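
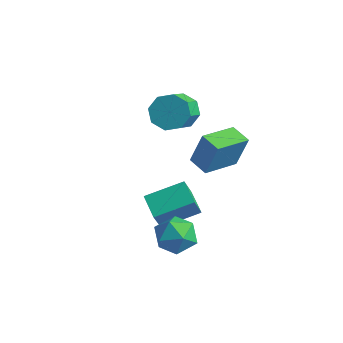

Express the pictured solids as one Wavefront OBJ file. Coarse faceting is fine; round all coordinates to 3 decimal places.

v -2.392 1.268 2.501
v -1.934 1.89 3.019
v -1.31 0.535 4.096
v -1.768 -0.088 3.579
v -2.595 1.773 3.255
v -1.971 0.418 4.332
v -3.137 1.36 3.05
v -2.514 0.005 4.127
v -3.243 0.893 2.523
v -2.619 -0.462 3.601
v -2.85 0.645 1.984
v -2.226 -0.71 3.061
v -2.189 0.762 1.748
v -1.565 -0.593 2.825
v -1.646 1.175 1.953
v -1.023 -0.18 3.03
v -1.541 1.642 2.479
v -0.917 0.287 3.557
v -0.895 -1.627 -2.612
v -0.791 -2.212 -1.455
v -1.965 -1.043 -2.22
v -1.861 -1.629 -1.064
v 0.121 -0.191 -1.976
v 0.225 -0.777 -0.82
v -0.949 0.392 -1.585
v -0.845 -0.193 -0.428
v -0.597 -0.11 1.103
v -0.205 0.209 2.694
v -0.379 1.66 0.694
v 0.013 1.979 2.286
v 0.387 -0.279 0.894
v 0.779 0.04 2.486
v 0.605 1.491 0.486
v 0.997 1.81 2.077
v -0.208 -1.938 -2.258
v 0.614 -1.379 -1.987
v 0.466 -3.281 -1.533
v 1.288 -2.722 -1.262
v 0.375 -2.544 -0.818
v -0.041 -1.715 -1.266
v 1.121 -2.945 -2.254
v 0.705 -2.116 -2.702
v 1.436 -2.002 -1.985
v 0.975 -1.754 -1.097
v 0.105 -2.906 -2.423
v -0.356 -2.658 -1.535
f 2 1 5
f 2 5 3
f 3 5 6
f 3 6 4
f 5 1 7
f 5 7 6
f 6 7 8
f 6 8 4
f 7 1 9
f 7 9 8
f 8 9 10
f 8 10 4
f 9 1 11
f 9 11 10
f 10 11 12
f 10 12 4
f 11 1 13
f 11 13 12
f 12 13 14
f 12 14 4
f 13 1 15
f 13 15 14
f 14 15 16
f 14 16 4
f 15 1 17
f 15 17 16
f 16 17 18
f 16 18 4
f 17 1 2
f 17 2 18
f 18 2 3
f 18 3 4
f 20 22 19
f 23 20 19
f 19 22 21
f 21 23 19
f 20 26 22
f 24 20 23
f 24 26 20
f 22 26 21
f 25 23 21
f 21 26 25
f 25 24 23
f 26 24 25
f 28 30 27
f 31 28 27
f 27 30 29
f 29 31 27
f 28 34 30
f 32 28 31
f 32 34 28
f 30 34 29
f 33 31 29
f 29 34 33
f 33 32 31
f 34 32 33
f 35 46 40
f 35 40 36
f 35 36 42
f 35 42 45
f 35 45 46
f 36 40 44
f 40 46 39
f 46 45 37
f 45 42 41
f 42 36 43
f 38 44 39
f 38 39 37
f 38 37 41
f 38 41 43
f 38 43 44
f 39 44 40
f 37 39 46
f 41 37 45
f 43 41 42
f 44 43 36



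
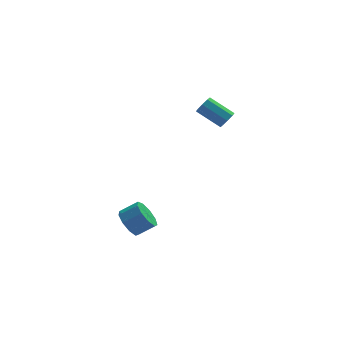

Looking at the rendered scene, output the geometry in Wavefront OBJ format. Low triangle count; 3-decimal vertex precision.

v 2.472 -1.936 3.572
v 2.796 -1.563 3.647
v 1.812 -0.851 4.363
v 1.488 -1.224 4.288
v 2.594 -1.518 3.325
v 1.61 -0.807 4.042
v 2.321 -1.718 3.148
v 1.336 -1.007 3.864
v 2.136 -2.046 3.219
v 1.151 -1.334 3.935
v 2.148 -2.309 3.497
v 1.164 -1.597 4.213
v 2.35 -2.353 3.818
v 1.366 -1.642 4.535
v 2.624 -2.153 3.996
v 1.639 -1.442 4.712
v 2.809 -1.826 3.925
v 1.824 -1.114 4.641
v -2.215 -2.867 -2.209
v -1.793 -3.098 -2.848
v -0.943 -3.145 -2.269
v -1.365 -2.913 -1.631
v -1.79 -2.553 -2.81
v -0.939 -2.599 -2.231
v -1.985 -2.154 -2.49
v -1.135 -2.2 -1.911
v -2.289 -2.089 -2.039
v -1.438 -2.135 -1.46
v -2.558 -2.387 -1.668
v -1.707 -2.434 -1.089
v -2.666 -2.911 -1.55
v -1.816 -2.957 -0.971
v -2.564 -3.413 -1.741
v -1.713 -3.46 -1.162
v -2.299 -3.66 -2.151
v -1.448 -3.707 -1.572
v -1.994 -3.536 -2.588
v -1.144 -3.582 -2.009
f 2 1 5
f 2 5 3
f 3 5 6
f 3 6 4
f 5 1 7
f 5 7 6
f 6 7 8
f 6 8 4
f 7 1 9
f 7 9 8
f 8 9 10
f 8 10 4
f 9 1 11
f 9 11 10
f 10 11 12
f 10 12 4
f 11 1 13
f 11 13 12
f 12 13 14
f 12 14 4
f 13 1 15
f 13 15 14
f 14 15 16
f 14 16 4
f 15 1 17
f 15 17 16
f 16 17 18
f 16 18 4
f 17 1 2
f 17 2 18
f 18 2 3
f 18 3 4
f 20 19 23
f 20 23 21
f 21 23 24
f 21 24 22
f 23 19 25
f 23 25 24
f 24 25 26
f 24 26 22
f 25 19 27
f 25 27 26
f 26 27 28
f 26 28 22
f 27 19 29
f 27 29 28
f 28 29 30
f 28 30 22
f 29 19 31
f 29 31 30
f 30 31 32
f 30 32 22
f 31 19 33
f 31 33 32
f 32 33 34
f 32 34 22
f 33 19 35
f 33 35 34
f 34 35 36
f 34 36 22
f 35 19 37
f 35 37 36
f 36 37 38
f 36 38 22
f 37 19 20
f 37 20 38
f 38 20 21
f 38 21 22



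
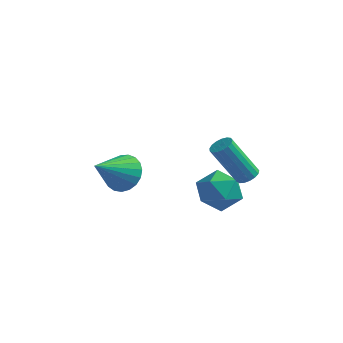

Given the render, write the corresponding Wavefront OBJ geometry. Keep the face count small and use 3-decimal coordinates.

v 3.196 1.666 -2.084
v 3.954 1.193 -1.51
v 2.006 1.087 -0.99
v 2.764 0.614 -0.416
v 2.699 1.673 -0.44
v 3.435 2.032 -1.116
v 2.525 0.248 -1.384
v 3.261 0.607 -2.06
v 3.539 0.317 -1.077
v 3.647 1.198 -0.494
v 2.313 1.082 -2.006
v 2.421 1.963 -1.423
v 3.996 1.602 -0.398
v 4.396 1.306 -0.214
v 3.363 1.002 1.542
v 2.964 1.298 1.358
v 4.455 1.54 -0.139
v 3.422 1.237 1.617
v 4.409 1.789 -0.123
v 3.376 1.486 1.633
v 4.268 1.995 -0.17
v 3.235 1.692 1.586
v 4.066 2.111 -0.27
v 3.033 1.808 1.487
v 3.847 2.11 -0.398
v 2.814 1.807 1.358
v 3.663 1.993 -0.527
v 2.63 1.689 1.229
v 3.555 1.786 -0.626
v 2.522 1.482 1.13
v 3.548 1.536 -0.673
v 2.515 1.233 1.083
v 3.644 1.302 -0.657
v 2.611 0.999 1.099
v 3.821 1.136 -0.582
v 2.788 0.833 1.175
v 4.038 1.077 -0.464
v 3.005 0.774 1.292
v 4.245 1.138 -0.332
v 3.212 0.835 1.425
v -1.346 1.595 -1.617
v -0.804 0.958 -2.068
v -1.994 0.185 -0.403
v -0.56 1.088 -1.786
v -0.452 1.307 -1.475
v -0.499 1.575 -1.189
v -0.692 1.846 -0.976
v -0.998 2.074 -0.875
v -1.364 2.22 -0.902
v -1.728 2.257 -1.053
v -2.025 2.179 -1.301
v -2.205 2.001 -1.604
v -2.237 1.752 -1.909
v -2.114 1.476 -2.164
v -1.859 1.221 -2.324
v -1.515 1.03 -2.362
v -1.142 0.937 -2.272
f 1 12 6
f 1 6 2
f 1 2 8
f 1 8 11
f 1 11 12
f 2 6 10
f 6 12 5
f 12 11 3
f 11 8 7
f 8 2 9
f 4 10 5
f 4 5 3
f 4 3 7
f 4 7 9
f 4 9 10
f 5 10 6
f 3 5 12
f 7 3 11
f 9 7 8
f 10 9 2
f 14 13 17
f 14 17 15
f 15 17 18
f 15 18 16
f 17 13 19
f 17 19 18
f 18 19 20
f 18 20 16
f 19 13 21
f 19 21 20
f 20 21 22
f 20 22 16
f 21 13 23
f 21 23 22
f 22 23 24
f 22 24 16
f 23 13 25
f 23 25 24
f 24 25 26
f 24 26 16
f 25 13 27
f 25 27 26
f 26 27 28
f 26 28 16
f 27 13 29
f 27 29 28
f 28 29 30
f 28 30 16
f 29 13 31
f 29 31 30
f 30 31 32
f 30 32 16
f 31 13 33
f 31 33 32
f 32 33 34
f 32 34 16
f 33 13 35
f 33 35 34
f 34 35 36
f 34 36 16
f 35 13 37
f 35 37 36
f 36 37 38
f 36 38 16
f 37 13 39
f 37 39 38
f 38 39 40
f 38 40 16
f 39 13 14
f 39 14 40
f 40 14 15
f 40 15 16
f 42 41 44
f 42 44 43
f 44 41 45
f 44 45 43
f 45 41 46
f 45 46 43
f 46 41 47
f 46 47 43
f 47 41 48
f 47 48 43
f 48 41 49
f 48 49 43
f 49 41 50
f 49 50 43
f 50 41 51
f 50 51 43
f 51 41 52
f 51 52 43
f 52 41 53
f 52 53 43
f 53 41 54
f 53 54 43
f 54 41 55
f 54 55 43
f 55 41 56
f 55 56 43
f 56 41 57
f 56 57 43
f 57 41 42
f 57 42 43



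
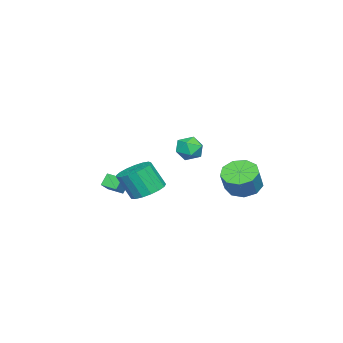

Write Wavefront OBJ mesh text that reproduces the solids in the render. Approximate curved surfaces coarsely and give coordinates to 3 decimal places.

v -4.178 -4.338 -2.896
v -3.09 -4.234 -2.156
v -4.147 -3.396 -3.074
v -3.059 -3.291 -2.334
v -3.681 -4.489 -3.606
v -2.593 -4.384 -2.866
v -3.65 -3.546 -3.784
v -2.562 -3.442 -3.044
v -2.062 -1.261 -2.639
v -1.36 -1.944 -3.071
v -1.177 -2.742 -1.513
v -1.878 -2.059 -1.081
v -1.069 -1.556 -2.907
v -0.885 -2.354 -1.349
v -1.005 -1.101 -2.681
v -0.821 -1.899 -1.124
v -1.183 -0.682 -2.446
v -0.999 -1.48 -0.888
v -1.562 -0.396 -2.255
v -1.379 -1.194 -0.697
v -2.056 -0.308 -2.152
v -1.872 -1.107 -0.594
v -2.551 -0.439 -2.16
v -2.368 -1.237 -0.602
v -2.934 -0.757 -2.278
v -2.751 -1.556 -0.72
v -3.117 -1.191 -2.479
v -2.934 -1.99 -0.921
v -3.059 -1.641 -2.716
v -2.875 -2.44 -1.159
v -2.772 -2.004 -2.936
v -2.588 -2.802 -1.378
v -2.322 -2.197 -3.088
v -2.139 -2.995 -1.53
v -1.813 -2.175 -3.137
v -1.629 -2.973 -1.579
v -4.194 3.44 -2.185
v -3.352 3.787 -2.746
v -2.544 3.847 -1.496
v -3.386 3.5 -0.935
v -3.751 4.356 -2.516
v -2.943 4.416 -1.266
v -4.357 4.496 -2.131
v -3.549 4.556 -0.88
v -4.887 4.142 -1.771
v -4.079 4.202 -0.521
v -5.093 3.459 -1.605
v -4.285 3.52 -0.355
v -4.878 2.768 -1.711
v -4.07 2.828 -0.46
v -4.343 2.39 -2.038
v -3.535 2.451 -0.788
v -3.738 2.504 -2.434
v -2.93 2.565 -1.184
v -3.347 3.056 -2.714
v -2.539 3.116 -1.464
v -1.965 1.954 1.289
v -1.183 2.249 1.542
v -1.377 0.731 0.898
v -0.595 1.026 1.151
v -1.21 0.852 1.746
v -1.573 1.608 1.988
v -0.987 1.372 0.452
v -1.35 2.128 0.694
v -0.579 1.889 1.025
v -0.717 1.568 1.824
v -1.843 1.412 0.616
v -1.981 1.091 1.415
f 2 4 1
f 5 2 1
f 1 4 3
f 3 5 1
f 2 8 4
f 6 2 5
f 6 8 2
f 4 8 3
f 7 5 3
f 3 8 7
f 7 6 5
f 8 6 7
f 10 9 13
f 10 13 11
f 11 13 14
f 11 14 12
f 13 9 15
f 13 15 14
f 14 15 16
f 14 16 12
f 15 9 17
f 15 17 16
f 16 17 18
f 16 18 12
f 17 9 19
f 17 19 18
f 18 19 20
f 18 20 12
f 19 9 21
f 19 21 20
f 20 21 22
f 20 22 12
f 21 9 23
f 21 23 22
f 22 23 24
f 22 24 12
f 23 9 25
f 23 25 24
f 24 25 26
f 24 26 12
f 25 9 27
f 25 27 26
f 26 27 28
f 26 28 12
f 27 9 29
f 27 29 28
f 28 29 30
f 28 30 12
f 29 9 31
f 29 31 30
f 30 31 32
f 30 32 12
f 31 9 33
f 31 33 32
f 32 33 34
f 32 34 12
f 33 9 35
f 33 35 34
f 34 35 36
f 34 36 12
f 35 9 10
f 35 10 36
f 36 10 11
f 36 11 12
f 38 37 41
f 38 41 39
f 39 41 42
f 39 42 40
f 41 37 43
f 41 43 42
f 42 43 44
f 42 44 40
f 43 37 45
f 43 45 44
f 44 45 46
f 44 46 40
f 45 37 47
f 45 47 46
f 46 47 48
f 46 48 40
f 47 37 49
f 47 49 48
f 48 49 50
f 48 50 40
f 49 37 51
f 49 51 50
f 50 51 52
f 50 52 40
f 51 37 53
f 51 53 52
f 52 53 54
f 52 54 40
f 53 37 55
f 53 55 54
f 54 55 56
f 54 56 40
f 55 37 38
f 55 38 56
f 56 38 39
f 56 39 40
f 57 68 62
f 57 62 58
f 57 58 64
f 57 64 67
f 57 67 68
f 58 62 66
f 62 68 61
f 68 67 59
f 67 64 63
f 64 58 65
f 60 66 61
f 60 61 59
f 60 59 63
f 60 63 65
f 60 65 66
f 61 66 62
f 59 61 68
f 63 59 67
f 65 63 64
f 66 65 58



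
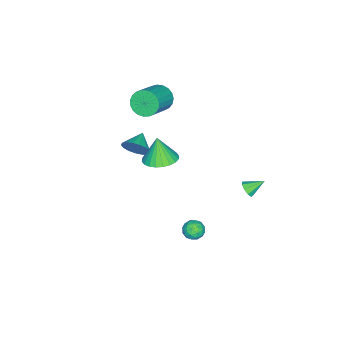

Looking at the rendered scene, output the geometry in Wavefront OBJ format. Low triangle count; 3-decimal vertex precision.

v -0.416 -0.731 0.598
v 0.102 0.128 0.873
v -0.664 -1.069 2.122
v -0.277 0.27 0.843
v -0.677 0.26 0.775
v -1.037 0.099 0.681
v -1.303 -0.189 0.574
v -1.434 -0.559 0.471
v -1.41 -0.955 0.387
v -1.234 -1.317 0.335
v -0.934 -1.59 0.324
v -0.555 -1.733 0.354
v -0.155 -1.722 0.421
v 0.205 -1.561 0.515
v 0.471 -1.274 0.622
v 0.602 -0.904 0.725
v 0.577 -0.508 0.809
v 0.402 -0.145 0.861
v -1.793 -3.014 -0.783
v -1.452 -3.429 -0.074
v -2.887 -3.146 -0.337
v -1.456 -3.019 0.04
v -1.536 -2.607 -0.034
v -1.675 -2.289 -0.281
v -1.841 -2.136 -0.642
v -1.996 -2.185 -1.036
v -2.104 -2.423 -1.372
v -2.141 -2.797 -1.573
v -2.098 -3.22 -1.593
v -1.985 -3.596 -1.428
v -1.828 -3.839 -1.115
v -1.663 -3.892 -0.726
v -1.527 -3.744 -0.35
v 3.67 3.613 0.293
v 4.028 3.672 -0.249
v 3.052 2.908 -0.191
v 3.41 2.967 -0.733
v 3.664 2.683 -0.204
v 4.046 3.118 0.095
v 3.034 3.462 -0.535
v 3.416 3.897 -0.236
v 3.635 3.579 -0.76
v 4.024 3.097 -0.556
v 3.056 3.483 0.116
v 3.445 3.001 0.32
v 3.903 3.704 0.065
v 3.177 2.876 -0.505
v 3.326 2.709 -0.194
v 3.537 2.743 -0.512
v 3.913 3.379 0.267
v 4.124 3.414 -0.052
v 3.91 2.832 -0.026
v 2.956 3.166 -0.388
v 3.167 3.201 -0.707
v 3.543 3.837 0.072
v 3.754 3.871 -0.246
v 3.17 3.748 -0.414
v 3.882 3.684 -0.554
v 3.519 3.27 -0.839
v 3.299 3.561 -0.723
v 3.523 3.817 -0.547
v 4.111 3.401 -0.434
v 3.748 2.987 -0.719
v 3.897 2.82 -0.408
v 4.122 3.076 -0.232
v 3.88 3.346 -0.735
v 3.332 3.593 0.279
v 2.969 3.179 -0.006
v 2.958 3.504 -0.208
v 3.183 3.76 -0.032
v 3.561 3.31 0.399
v 3.198 2.896 0.114
v 3.557 2.763 0.107
v 3.781 3.019 0.283
v 3.2 3.234 0.295
v -4.661 -3.01 1.469
v -4.24 -3.225 0.703
v -2.498 -3.244 1.665
v -2.919 -3.03 2.431
v -4.231 -2.851 0.694
v -2.489 -2.87 1.657
v -4.297 -2.505 0.82
v -2.555 -2.524 1.782
v -4.425 -2.246 1.057
v -2.683 -2.265 2.019
v -4.594 -2.119 1.366
v -2.853 -2.138 2.328
v -4.775 -2.146 1.692
v -3.033 -2.165 2.655
v -4.936 -2.323 1.98
v -3.194 -2.342 2.943
v -5.049 -2.619 2.18
v -3.308 -2.638 3.142
v -5.096 -2.982 2.256
v -3.354 -3.001 3.219
v -5.067 -3.35 2.197
v -3.325 -3.369 3.159
v -4.968 -3.66 2.011
v -3.226 -3.679 2.974
v -4.815 -3.857 1.732
v -3.074 -3.876 2.694
v -4.637 -3.908 1.407
v -2.895 -3.927 2.37
v -4.462 -3.804 1.093
v -2.72 -3.823 2.055
v -4.322 -3.562 0.844
v -2.58 -3.581 1.806
v -2.688 3.537 -2.37
v -2.536 3.274 -1.899
v -3.252 4.323 -1.75
v -2.273 3.537 -1.994
v -2.205 3.799 -2.264
v -2.362 3.939 -2.584
v -2.672 3.89 -2.804
v -2.989 3.676 -2.821
v -3.165 3.396 -2.627
v -3.118 3.183 -2.313
v -2.869 3.134 -2.025
f 2 1 4
f 2 4 3
f 4 1 5
f 4 5 3
f 5 1 6
f 5 6 3
f 6 1 7
f 6 7 3
f 7 1 8
f 7 8 3
f 8 1 9
f 8 9 3
f 9 1 10
f 9 10 3
f 10 1 11
f 10 11 3
f 11 1 12
f 11 12 3
f 12 1 13
f 12 13 3
f 13 1 14
f 13 14 3
f 14 1 15
f 14 15 3
f 15 1 16
f 15 16 3
f 16 1 17
f 16 17 3
f 17 1 18
f 17 18 3
f 18 1 2
f 18 2 3
f 20 19 22
f 20 22 21
f 22 19 23
f 22 23 21
f 23 19 24
f 23 24 21
f 24 19 25
f 24 25 21
f 25 19 26
f 25 26 21
f 26 19 27
f 26 27 21
f 27 19 28
f 27 28 21
f 28 19 29
f 28 29 21
f 29 19 30
f 29 30 21
f 30 19 31
f 30 31 21
f 31 19 32
f 31 32 21
f 32 19 33
f 32 33 21
f 33 19 20
f 33 20 21
f 34 71 50
f 71 45 74
f 50 74 39
f 71 74 50
f 34 50 46
f 50 39 51
f 46 51 35
f 50 51 46
f 34 46 55
f 46 35 56
f 55 56 41
f 46 56 55
f 34 55 67
f 55 41 70
f 67 70 44
f 55 70 67
f 34 67 71
f 67 44 75
f 71 75 45
f 67 75 71
f 35 51 62
f 51 39 65
f 62 65 43
f 51 65 62
f 39 74 52
f 74 45 73
f 52 73 38
f 74 73 52
f 45 75 72
f 75 44 68
f 72 68 36
f 75 68 72
f 44 70 69
f 70 41 57
f 69 57 40
f 70 57 69
f 41 56 61
f 56 35 58
f 61 58 42
f 56 58 61
f 37 63 49
f 63 43 64
f 49 64 38
f 63 64 49
f 37 49 47
f 49 38 48
f 47 48 36
f 49 48 47
f 37 47 54
f 47 36 53
f 54 53 40
f 47 53 54
f 37 54 59
f 54 40 60
f 59 60 42
f 54 60 59
f 37 59 63
f 59 42 66
f 63 66 43
f 59 66 63
f 38 64 52
f 64 43 65
f 52 65 39
f 64 65 52
f 36 48 72
f 48 38 73
f 72 73 45
f 48 73 72
f 40 53 69
f 53 36 68
f 69 68 44
f 53 68 69
f 42 60 61
f 60 40 57
f 61 57 41
f 60 57 61
f 43 66 62
f 66 42 58
f 62 58 35
f 66 58 62
f 77 76 80
f 77 80 78
f 78 80 81
f 78 81 79
f 80 76 82
f 80 82 81
f 81 82 83
f 81 83 79
f 82 76 84
f 82 84 83
f 83 84 85
f 83 85 79
f 84 76 86
f 84 86 85
f 85 86 87
f 85 87 79
f 86 76 88
f 86 88 87
f 87 88 89
f 87 89 79
f 88 76 90
f 88 90 89
f 89 90 91
f 89 91 79
f 90 76 92
f 90 92 91
f 91 92 93
f 91 93 79
f 92 76 94
f 92 94 93
f 93 94 95
f 93 95 79
f 94 76 96
f 94 96 95
f 95 96 97
f 95 97 79
f 96 76 98
f 96 98 97
f 97 98 99
f 97 99 79
f 98 76 100
f 98 100 99
f 99 100 101
f 99 101 79
f 100 76 102
f 100 102 101
f 101 102 103
f 101 103 79
f 102 76 104
f 102 104 103
f 103 104 105
f 103 105 79
f 104 76 106
f 104 106 105
f 105 106 107
f 105 107 79
f 106 76 77
f 106 77 107
f 107 77 78
f 107 78 79
f 109 108 111
f 109 111 110
f 111 108 112
f 111 112 110
f 112 108 113
f 112 113 110
f 113 108 114
f 113 114 110
f 114 108 115
f 114 115 110
f 115 108 116
f 115 116 110
f 116 108 117
f 116 117 110
f 117 108 118
f 117 118 110
f 118 108 109
f 118 109 110



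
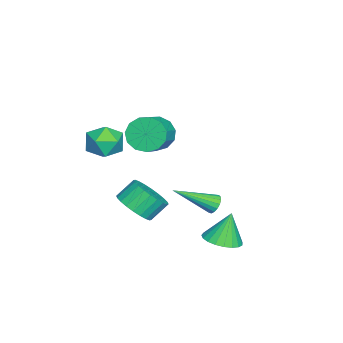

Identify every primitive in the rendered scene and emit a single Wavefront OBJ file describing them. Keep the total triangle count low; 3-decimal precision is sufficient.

v 1.743 3.434 -2.386
v 2.216 2.683 -2.106
v 1.377 3.766 -0.874
v 2.489 2.957 -2.1
v 2.633 3.313 -2.143
v 2.623 3.691 -2.229
v 2.461 4.023 -2.341
v 2.175 4.254 -2.461
v 1.815 4.343 -2.568
v 1.441 4.275 -2.643
v 1.12 4.062 -2.674
v 0.907 3.74 -2.655
v 0.838 3.365 -2.59
v 0.926 3.002 -2.489
v 1.155 2.714 -2.37
v 1.486 2.55 -2.254
v 1.861 2.54 -2.161
v -2.661 -0.617 1.255
v -2.275 0.041 0.623
v -0.994 -0.066 1.293
v -1.379 -0.723 1.925
v -2.476 0.335 1.053
v -1.194 0.228 1.723
v -2.735 0.326 1.547
v -1.453 0.22 2.217
v -2.97 0.019 1.948
v -1.689 -0.088 2.618
v -3.108 -0.491 2.129
v -1.826 -0.598 2.8
v -3.103 -1.04 2.033
v -1.821 -1.147 2.703
v -2.958 -1.455 1.689
v -1.676 -1.562 2.359
v -2.718 -1.604 1.208
v -1.437 -1.711 1.878
v -2.461 -1.439 0.741
v -1.179 -1.546 1.411
v -2.266 -1.013 0.438
v -0.985 -1.12 1.108
v -2.197 -0.461 0.394
v -0.916 -0.568 1.064
v 0.345 -0.878 -1.881
v 1.165 -1.002 -1.271
v 0.656 -0.326 -0.449
v -0.165 -0.202 -1.059
v 1.27 -0.672 -1.477
v 0.76 0.003 -0.654
v 1.233 -0.374 -1.744
v 0.723 0.301 -0.921
v 1.061 -0.153 -2.032
v 0.552 0.522 -1.209
v 0.78 -0.042 -2.297
v 0.271 0.633 -1.475
v 0.433 -0.058 -2.499
v -0.076 0.617 -1.676
v 0.073 -0.199 -2.607
v -0.437 0.476 -1.784
v -0.247 -0.443 -2.604
v -0.756 0.232 -1.782
v -0.476 -0.754 -2.491
v -0.985 -0.078 -1.669
v -0.58 -1.083 -2.286
v -1.09 -0.408 -1.463
v -0.543 -1.381 -2.019
v -1.053 -0.706 -1.196
v -0.372 -1.602 -1.731
v -0.881 -0.927 -0.908
v -0.091 -1.713 -1.465
v -0.6 -1.038 -0.643
v 0.256 -1.697 -1.264
v -0.253 -1.022 -0.441
v 0.617 -1.556 -1.156
v 0.107 -0.881 -0.333
v 0.936 -1.312 -1.158
v 0.427 -0.637 -0.336
v 2.28 -0.814 4.114
v 2.774 -0.705 3.29
v 2.826 -2.275 4.25
v 3.32 -2.166 3.426
v 3.583 -1.674 4.216
v 3.246 -0.771 4.132
v 2.354 -2.209 3.408
v 2.017 -1.306 3.324
v 2.82 -1.567 2.853
v 3.58 -1.237 3.353
v 2.02 -1.743 4.187
v 2.78 -1.413 4.687
v 1.079 2.944 -0.601
v 1.421 3.252 -0.337
v 1.781 1.236 0.481
v 1.212 3.256 -0.193
v 0.973 3.19 -0.143
v 0.758 3.067 -0.198
v 0.616 2.916 -0.345
v 0.581 2.772 -0.55
v 0.66 2.667 -0.767
v 0.835 2.625 -0.946
v 1.066 2.657 -1.046
v 1.3 2.755 -1.043
v 1.484 2.896 -0.94
v 1.575 3.048 -0.758
v 1.552 3.176 -0.541
f 2 1 4
f 2 4 3
f 4 1 5
f 4 5 3
f 5 1 6
f 5 6 3
f 6 1 7
f 6 7 3
f 7 1 8
f 7 8 3
f 8 1 9
f 8 9 3
f 9 1 10
f 9 10 3
f 10 1 11
f 10 11 3
f 11 1 12
f 11 12 3
f 12 1 13
f 12 13 3
f 13 1 14
f 13 14 3
f 14 1 15
f 14 15 3
f 15 1 16
f 15 16 3
f 16 1 17
f 16 17 3
f 17 1 2
f 17 2 3
f 19 18 22
f 19 22 20
f 20 22 23
f 20 23 21
f 22 18 24
f 22 24 23
f 23 24 25
f 23 25 21
f 24 18 26
f 24 26 25
f 25 26 27
f 25 27 21
f 26 18 28
f 26 28 27
f 27 28 29
f 27 29 21
f 28 18 30
f 28 30 29
f 29 30 31
f 29 31 21
f 30 18 32
f 30 32 31
f 31 32 33
f 31 33 21
f 32 18 34
f 32 34 33
f 33 34 35
f 33 35 21
f 34 18 36
f 34 36 35
f 35 36 37
f 35 37 21
f 36 18 38
f 36 38 37
f 37 38 39
f 37 39 21
f 38 18 40
f 38 40 39
f 39 40 41
f 39 41 21
f 40 18 19
f 40 19 41
f 41 19 20
f 41 20 21
f 43 42 46
f 43 46 44
f 44 46 47
f 44 47 45
f 46 42 48
f 46 48 47
f 47 48 49
f 47 49 45
f 48 42 50
f 48 50 49
f 49 50 51
f 49 51 45
f 50 42 52
f 50 52 51
f 51 52 53
f 51 53 45
f 52 42 54
f 52 54 53
f 53 54 55
f 53 55 45
f 54 42 56
f 54 56 55
f 55 56 57
f 55 57 45
f 56 42 58
f 56 58 57
f 57 58 59
f 57 59 45
f 58 42 60
f 58 60 59
f 59 60 61
f 59 61 45
f 60 42 62
f 60 62 61
f 61 62 63
f 61 63 45
f 62 42 64
f 62 64 63
f 63 64 65
f 63 65 45
f 64 42 66
f 64 66 65
f 65 66 67
f 65 67 45
f 66 42 68
f 66 68 67
f 67 68 69
f 67 69 45
f 68 42 70
f 68 70 69
f 69 70 71
f 69 71 45
f 70 42 72
f 70 72 71
f 71 72 73
f 71 73 45
f 72 42 74
f 72 74 73
f 73 74 75
f 73 75 45
f 74 42 43
f 74 43 75
f 75 43 44
f 75 44 45
f 76 87 81
f 76 81 77
f 76 77 83
f 76 83 86
f 76 86 87
f 77 81 85
f 81 87 80
f 87 86 78
f 86 83 82
f 83 77 84
f 79 85 80
f 79 80 78
f 79 78 82
f 79 82 84
f 79 84 85
f 80 85 81
f 78 80 87
f 82 78 86
f 84 82 83
f 85 84 77
f 89 88 91
f 89 91 90
f 91 88 92
f 91 92 90
f 92 88 93
f 92 93 90
f 93 88 94
f 93 94 90
f 94 88 95
f 94 95 90
f 95 88 96
f 95 96 90
f 96 88 97
f 96 97 90
f 97 88 98
f 97 98 90
f 98 88 99
f 98 99 90
f 99 88 100
f 99 100 90
f 100 88 101
f 100 101 90
f 101 88 102
f 101 102 90
f 102 88 89
f 102 89 90



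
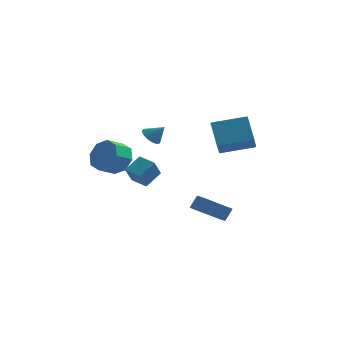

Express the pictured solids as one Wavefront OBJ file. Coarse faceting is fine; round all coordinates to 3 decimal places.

v 0.686 -3.324 -1.761
v 0.979 -2.907 -1.007
v 0.196 -2.642 -1.948
v 0.489 -2.225 -1.194
v 2.131 -2.555 -2.746
v 2.424 -2.138 -1.992
v 1.641 -1.873 -2.933
v 1.934 -1.456 -2.179
v 0.628 1.383 1.342
v -0.017 2.385 2.705
v 0.441 2.645 0.327
v -0.204 3.646 1.69
v 2.584 2.034 1.79
v 1.939 3.035 3.153
v 2.397 3.295 0.775
v 1.752 4.297 2.138
v -3.552 -3.311 1.517
v -2.855 -3.316 2.328
v -3.45 -4.174 2.835
v -4.148 -4.169 2.023
v -3.482 -2.805 2.457
v -4.077 -3.662 2.963
v -4.15 -2.591 2.035
v -4.745 -3.448 2.541
v -4.468 -2.798 1.309
v -5.063 -3.656 1.815
v -4.25 -3.306 0.705
v -4.845 -4.164 1.212
v -3.623 -3.818 0.577
v -4.218 -4.675 1.083
v -2.955 -4.032 0.999
v -3.55 -4.889 1.505
v -2.637 -3.824 1.725
v -3.232 -4.682 2.231
v -3.145 1.323 1.714
v -2.658 1.264 1.229
v -2.375 1.337 2.486
v -2.686 1.549 1.252
v -2.793 1.794 1.354
v -2.961 1.958 1.519
v -3.161 2.013 1.717
v -3.358 1.947 1.915
v -3.518 1.774 2.079
v -3.614 1.523 2.179
v -3.629 1.237 2.199
v -3.56 0.966 2.135
v -3.419 0.757 1.999
v -3.231 0.645 1.813
v -3.028 0.651 1.61
v -2.845 0.773 1.425
v -2.714 0.989 1.291
v -2.978 -0.2 -1.575
v -3.102 -1.027 -0.515
v -3.958 0.244 -1.342
v -4.081 -0.584 -0.283
v -2.399 0.684 -0.817
v -2.522 -0.144 0.242
v -3.378 1.127 -0.585
v -3.502 0.3 0.475
f 2 4 1
f 5 2 1
f 1 4 3
f 3 5 1
f 2 8 4
f 6 2 5
f 6 8 2
f 4 8 3
f 7 5 3
f 3 8 7
f 7 6 5
f 8 6 7
f 10 12 9
f 13 10 9
f 9 12 11
f 11 13 9
f 10 16 12
f 14 10 13
f 14 16 10
f 12 16 11
f 15 13 11
f 11 16 15
f 15 14 13
f 16 14 15
f 18 17 21
f 18 21 19
f 19 21 22
f 19 22 20
f 21 17 23
f 21 23 22
f 22 23 24
f 22 24 20
f 23 17 25
f 23 25 24
f 24 25 26
f 24 26 20
f 25 17 27
f 25 27 26
f 26 27 28
f 26 28 20
f 27 17 29
f 27 29 28
f 28 29 30
f 28 30 20
f 29 17 31
f 29 31 30
f 30 31 32
f 30 32 20
f 31 17 33
f 31 33 32
f 32 33 34
f 32 34 20
f 33 17 18
f 33 18 34
f 34 18 19
f 34 19 20
f 36 35 38
f 36 38 37
f 38 35 39
f 38 39 37
f 39 35 40
f 39 40 37
f 40 35 41
f 40 41 37
f 41 35 42
f 41 42 37
f 42 35 43
f 42 43 37
f 43 35 44
f 43 44 37
f 44 35 45
f 44 45 37
f 45 35 46
f 45 46 37
f 46 35 47
f 46 47 37
f 47 35 48
f 47 48 37
f 48 35 49
f 48 49 37
f 49 35 50
f 49 50 37
f 50 35 51
f 50 51 37
f 51 35 36
f 51 36 37
f 53 55 52
f 56 53 52
f 52 55 54
f 54 56 52
f 53 59 55
f 57 53 56
f 57 59 53
f 55 59 54
f 58 56 54
f 54 59 58
f 58 57 56
f 59 57 58



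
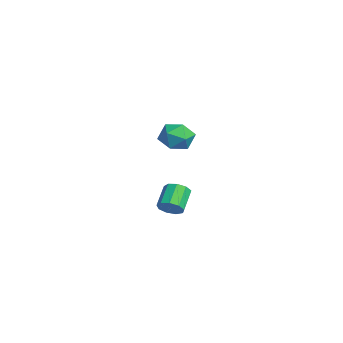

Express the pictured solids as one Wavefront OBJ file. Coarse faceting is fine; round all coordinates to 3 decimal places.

v 4.293 -0.868 0.204
v 4.782 -0.572 0.553
v 3.876 -0.036 1.366
v 3.387 -0.332 1.016
v 4.642 -0.296 0.215
v 3.736 0.24 1.028
v 4.339 -0.288 -0.128
v 3.433 0.248 0.685
v 4.014 -0.551 -0.317
v 3.108 -0.015 0.496
v 3.82 -0.963 -0.261
v 2.914 -0.426 0.552
v 3.847 -1.33 0.011
v 2.941 -0.793 0.824
v 4.083 -1.481 0.374
v 3.177 -0.945 1.187
v 4.417 -1.346 0.657
v 3.511 -0.809 1.47
v 4.693 -0.987 0.728
v 3.787 -0.45 1.541
v -1.966 1.318 1.451
v -1.468 1.109 2.316
v -3.312 0.571 2.044
v -2.814 0.362 2.909
v -3.062 1.325 2.684
v -2.23 1.787 2.317
v -2.55 -0.107 2.043
v -1.718 0.355 1.676
v -1.829 0.228 2.682
v -2.146 1.113 3.078
v -2.634 0.567 1.282
v -2.951 1.452 1.678
f 2 1 5
f 2 5 3
f 3 5 6
f 3 6 4
f 5 1 7
f 5 7 6
f 6 7 8
f 6 8 4
f 7 1 9
f 7 9 8
f 8 9 10
f 8 10 4
f 9 1 11
f 9 11 10
f 10 11 12
f 10 12 4
f 11 1 13
f 11 13 12
f 12 13 14
f 12 14 4
f 13 1 15
f 13 15 14
f 14 15 16
f 14 16 4
f 15 1 17
f 15 17 16
f 16 17 18
f 16 18 4
f 17 1 19
f 17 19 18
f 18 19 20
f 18 20 4
f 19 1 2
f 19 2 20
f 20 2 3
f 20 3 4
f 21 32 26
f 21 26 22
f 21 22 28
f 21 28 31
f 21 31 32
f 22 26 30
f 26 32 25
f 32 31 23
f 31 28 27
f 28 22 29
f 24 30 25
f 24 25 23
f 24 23 27
f 24 27 29
f 24 29 30
f 25 30 26
f 23 25 32
f 27 23 31
f 29 27 28
f 30 29 22



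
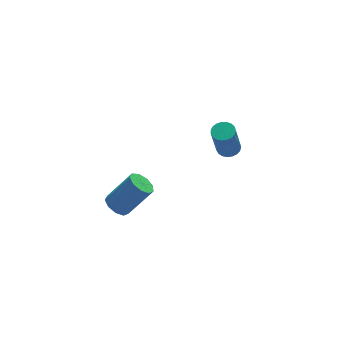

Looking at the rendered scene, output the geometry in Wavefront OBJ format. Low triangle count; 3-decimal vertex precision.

v 2.474 -0.2 0.182
v 2.882 0.208 0.347
v 2.435 -0.053 2.102
v 2.026 -0.46 1.938
v 2.679 0.348 0.316
v 2.231 0.088 2.071
v 2.439 0.394 0.262
v 1.992 0.133 2.017
v 2.206 0.337 0.194
v 1.759 0.077 1.949
v 2.019 0.187 0.124
v 1.572 -0.073 1.879
v 1.911 -0.029 0.064
v 1.463 -0.29 1.819
v 1.9 -0.275 0.025
v 1.452 -0.536 1.78
v 1.988 -0.508 0.013
v 1.54 -0.769 1.768
v 2.16 -0.688 0.03
v 1.713 -0.949 1.785
v 2.387 -0.783 0.074
v 1.939 -1.044 1.829
v 2.628 -0.778 0.136
v 2.181 -1.038 1.891
v 2.843 -0.672 0.206
v 2.395 -0.933 1.962
v 2.994 -0.485 0.273
v 2.546 -0.745 2.028
v 3.055 -0.248 0.323
v 2.607 -0.509 2.079
v 3.016 -0.003 0.35
v 2.568 -0.264 2.105
v -4.227 -2.21 0.494
v -3.774 -1.775 0.207
v -2.621 -2.015 1.659
v -3.073 -2.45 1.946
v -4.074 -1.537 0.484
v -2.921 -1.777 1.936
v -4.444 -1.614 0.765
v -3.291 -1.854 2.218
v -4.713 -1.97 0.92
v -3.56 -2.21 2.372
v -4.754 -2.438 0.875
v -3.601 -2.678 2.328
v -4.549 -2.799 0.652
v -3.395 -3.04 2.104
v -4.192 -2.885 0.355
v -3.039 -3.125 1.807
v -3.852 -2.654 0.123
v -2.699 -2.895 1.575
v -3.687 -2.216 0.064
v -2.534 -2.456 1.517
f 2 1 5
f 2 5 3
f 3 5 6
f 3 6 4
f 5 1 7
f 5 7 6
f 6 7 8
f 6 8 4
f 7 1 9
f 7 9 8
f 8 9 10
f 8 10 4
f 9 1 11
f 9 11 10
f 10 11 12
f 10 12 4
f 11 1 13
f 11 13 12
f 12 13 14
f 12 14 4
f 13 1 15
f 13 15 14
f 14 15 16
f 14 16 4
f 15 1 17
f 15 17 16
f 16 17 18
f 16 18 4
f 17 1 19
f 17 19 18
f 18 19 20
f 18 20 4
f 19 1 21
f 19 21 20
f 20 21 22
f 20 22 4
f 21 1 23
f 21 23 22
f 22 23 24
f 22 24 4
f 23 1 25
f 23 25 24
f 24 25 26
f 24 26 4
f 25 1 27
f 25 27 26
f 26 27 28
f 26 28 4
f 27 1 29
f 27 29 28
f 28 29 30
f 28 30 4
f 29 1 31
f 29 31 30
f 30 31 32
f 30 32 4
f 31 1 2
f 31 2 32
f 32 2 3
f 32 3 4
f 34 33 37
f 34 37 35
f 35 37 38
f 35 38 36
f 37 33 39
f 37 39 38
f 38 39 40
f 38 40 36
f 39 33 41
f 39 41 40
f 40 41 42
f 40 42 36
f 41 33 43
f 41 43 42
f 42 43 44
f 42 44 36
f 43 33 45
f 43 45 44
f 44 45 46
f 44 46 36
f 45 33 47
f 45 47 46
f 46 47 48
f 46 48 36
f 47 33 49
f 47 49 48
f 48 49 50
f 48 50 36
f 49 33 51
f 49 51 50
f 50 51 52
f 50 52 36
f 51 33 34
f 51 34 52
f 52 34 35
f 52 35 36



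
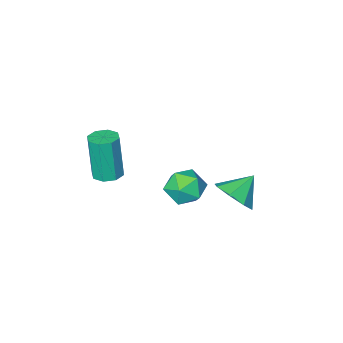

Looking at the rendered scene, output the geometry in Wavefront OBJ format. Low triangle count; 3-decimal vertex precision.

v -0.271 -1.56 -1.752
v 0.136 -1.179 -1.7
v 0.139 -1.42 0.063
v -0.269 -1.8 0.012
v -0.255 -1.005 -1.676
v -0.253 -1.246 0.088
v -0.656 -1.156 -1.696
v -0.653 -1.397 0.067
v -0.831 -1.544 -1.749
v -0.828 -1.785 0.015
v -0.679 -1.94 -1.803
v -0.676 -2.181 -0.04
v -0.287 -2.114 -1.828
v -0.285 -2.355 -0.064
v 0.113 -1.963 -1.807
v 0.116 -2.204 -0.044
v 0.288 -1.575 -1.755
v 0.291 -1.816 0.009
v -2.901 2.047 -1.598
v -2.4 1.811 -1.007
v -3.739 2.013 -0.902
v -2.453 2.427 -1.04
v -2.769 2.822 -1.4
v -3.161 2.762 -1.876
v -3.401 2.284 -2.189
v -3.348 1.668 -2.156
v -3.033 1.273 -1.796
v -2.64 1.333 -1.32
v -0.809 3.173 0.147
v -0.245 2.867 0.549
v -1.235 2.053 -0.109
v -0.671 1.747 0.293
v -1.22 2.131 0.644
v -0.957 2.823 0.802
v -0.523 2.097 -0.362
v -0.26 2.789 -0.204
v -0.068 2.202 0.234
v -0.499 2.223 0.856
v -0.981 2.697 -0.416
v -1.412 2.718 0.206
f 2 1 5
f 2 5 3
f 3 5 6
f 3 6 4
f 5 1 7
f 5 7 6
f 6 7 8
f 6 8 4
f 7 1 9
f 7 9 8
f 8 9 10
f 8 10 4
f 9 1 11
f 9 11 10
f 10 11 12
f 10 12 4
f 11 1 13
f 11 13 12
f 12 13 14
f 12 14 4
f 13 1 15
f 13 15 14
f 14 15 16
f 14 16 4
f 15 1 17
f 15 17 16
f 16 17 18
f 16 18 4
f 17 1 2
f 17 2 18
f 18 2 3
f 18 3 4
f 20 19 22
f 20 22 21
f 22 19 23
f 22 23 21
f 23 19 24
f 23 24 21
f 24 19 25
f 24 25 21
f 25 19 26
f 25 26 21
f 26 19 27
f 26 27 21
f 27 19 28
f 27 28 21
f 28 19 20
f 28 20 21
f 29 40 34
f 29 34 30
f 29 30 36
f 29 36 39
f 29 39 40
f 30 34 38
f 34 40 33
f 40 39 31
f 39 36 35
f 36 30 37
f 32 38 33
f 32 33 31
f 32 31 35
f 32 35 37
f 32 37 38
f 33 38 34
f 31 33 40
f 35 31 39
f 37 35 36
f 38 37 30



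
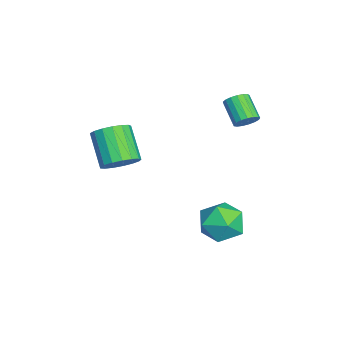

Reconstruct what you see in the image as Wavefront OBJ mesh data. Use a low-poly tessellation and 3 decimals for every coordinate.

v -2.56 3.119 3.038
v -2.31 3.399 3.494
v -3.251 2.961 4.277
v -3.5 2.681 3.822
v -2.489 3.59 3.386
v -3.429 3.152 4.17
v -2.683 3.673 3.199
v -3.624 3.235 3.983
v -2.849 3.629 2.975
v -3.79 3.192 3.759
v -2.949 3.468 2.766
v -3.89 3.031 3.549
v -2.96 3.227 2.618
v -3.9 2.79 3.402
v -2.879 2.962 2.567
v -3.82 2.524 3.351
v -2.725 2.732 2.624
v -3.665 2.295 3.408
v -2.533 2.591 2.776
v -3.473 2.154 3.56
v -2.347 2.571 2.988
v -3.288 2.133 3.771
v -2.21 2.676 3.211
v -3.151 2.239 3.995
v -2.153 2.883 3.395
v -3.094 2.446 4.178
v -2.189 3.143 3.497
v -3.13 2.706 4.28
v -0.341 2.903 -1.45
v 0.278 2.929 -0.536
v 0.282 1.271 -1.824
v 0.901 1.297 -0.91
v -0.198 1.233 -0.831
v -0.583 2.241 -0.599
v 1.143 1.959 -1.761
v 0.758 2.967 -1.529
v 1.195 2.346 -0.728
v 0.366 1.897 -0.153
v 0.194 2.303 -2.207
v -0.635 1.854 -1.632
v 0.377 -1.976 2.431
v 0.971 -1.866 3.043
v -0.203 -2.314 4.262
v -0.797 -2.424 3.649
v 0.794 -1.496 3.009
v -0.379 -1.944 4.228
v 0.522 -1.235 2.843
v -0.651 -1.683 4.062
v 0.217 -1.145 2.582
v -0.956 -1.593 3.801
v -0.052 -1.245 2.287
v -1.225 -1.692 3.506
v -0.223 -1.512 2.024
v -1.396 -1.96 3.243
v -0.256 -1.886 1.855
v -1.429 -2.333 3.074
v -0.144 -2.28 1.817
v -1.318 -2.728 3.036
v 0.087 -2.605 1.92
v -1.087 -3.053 3.139
v 0.384 -2.786 2.14
v -0.789 -3.233 3.359
v 0.68 -2.781 2.427
v -0.493 -3.229 3.645
v 0.906 -2.592 2.714
v -0.267 -3.04 3.933
v 1.011 -2.262 2.936
v -0.162 -2.71 4.155
f 2 1 5
f 2 5 3
f 3 5 6
f 3 6 4
f 5 1 7
f 5 7 6
f 6 7 8
f 6 8 4
f 7 1 9
f 7 9 8
f 8 9 10
f 8 10 4
f 9 1 11
f 9 11 10
f 10 11 12
f 10 12 4
f 11 1 13
f 11 13 12
f 12 13 14
f 12 14 4
f 13 1 15
f 13 15 14
f 14 15 16
f 14 16 4
f 15 1 17
f 15 17 16
f 16 17 18
f 16 18 4
f 17 1 19
f 17 19 18
f 18 19 20
f 18 20 4
f 19 1 21
f 19 21 20
f 20 21 22
f 20 22 4
f 21 1 23
f 21 23 22
f 22 23 24
f 22 24 4
f 23 1 25
f 23 25 24
f 24 25 26
f 24 26 4
f 25 1 27
f 25 27 26
f 26 27 28
f 26 28 4
f 27 1 2
f 27 2 28
f 28 2 3
f 28 3 4
f 29 40 34
f 29 34 30
f 29 30 36
f 29 36 39
f 29 39 40
f 30 34 38
f 34 40 33
f 40 39 31
f 39 36 35
f 36 30 37
f 32 38 33
f 32 33 31
f 32 31 35
f 32 35 37
f 32 37 38
f 33 38 34
f 31 33 40
f 35 31 39
f 37 35 36
f 38 37 30
f 42 41 45
f 42 45 43
f 43 45 46
f 43 46 44
f 45 41 47
f 45 47 46
f 46 47 48
f 46 48 44
f 47 41 49
f 47 49 48
f 48 49 50
f 48 50 44
f 49 41 51
f 49 51 50
f 50 51 52
f 50 52 44
f 51 41 53
f 51 53 52
f 52 53 54
f 52 54 44
f 53 41 55
f 53 55 54
f 54 55 56
f 54 56 44
f 55 41 57
f 55 57 56
f 56 57 58
f 56 58 44
f 57 41 59
f 57 59 58
f 58 59 60
f 58 60 44
f 59 41 61
f 59 61 60
f 60 61 62
f 60 62 44
f 61 41 63
f 61 63 62
f 62 63 64
f 62 64 44
f 63 41 65
f 63 65 64
f 64 65 66
f 64 66 44
f 65 41 67
f 65 67 66
f 66 67 68
f 66 68 44
f 67 41 42
f 67 42 68
f 68 42 43
f 68 43 44



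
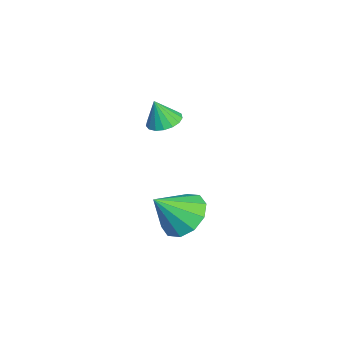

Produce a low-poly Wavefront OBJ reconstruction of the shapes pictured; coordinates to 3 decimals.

v 2.984 1.086 -0.886
v 3.989 1.504 -0.948
v 3.516 -0.006 0.346
v 3.645 1.856 -0.489
v 3.048 1.914 -0.181
v 2.427 1.655 -0.142
v 2.019 1.179 -0.388
v 1.98 0.667 -0.824
v 2.324 0.315 -1.284
v 2.921 0.257 -1.592
v 3.541 0.516 -1.63
v 3.949 0.993 -1.385
v 1.688 0.323 3.411
v 2.097 -0.218 3.2
v 1.772 -0.043 4.509
v 2.319 0.031 3.266
v 2.396 0.347 3.365
v 2.311 0.657 3.475
v 2.084 0.891 3.57
v 1.765 0.994 3.629
v 1.429 0.944 3.638
v 1.153 0.751 3.595
v 0.999 0.461 3.51
v 1.003 0.138 3.402
v 1.164 -0.142 3.296
v 1.445 -0.315 3.217
v 1.782 -0.343 3.182
f 2 1 4
f 2 4 3
f 4 1 5
f 4 5 3
f 5 1 6
f 5 6 3
f 6 1 7
f 6 7 3
f 7 1 8
f 7 8 3
f 8 1 9
f 8 9 3
f 9 1 10
f 9 10 3
f 10 1 11
f 10 11 3
f 11 1 12
f 11 12 3
f 12 1 2
f 12 2 3
f 14 13 16
f 14 16 15
f 16 13 17
f 16 17 15
f 17 13 18
f 17 18 15
f 18 13 19
f 18 19 15
f 19 13 20
f 19 20 15
f 20 13 21
f 20 21 15
f 21 13 22
f 21 22 15
f 22 13 23
f 22 23 15
f 23 13 24
f 23 24 15
f 24 13 25
f 24 25 15
f 25 13 26
f 25 26 15
f 26 13 27
f 26 27 15
f 27 13 14
f 27 14 15



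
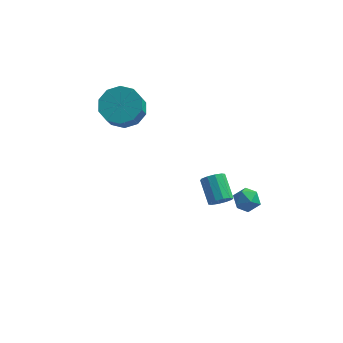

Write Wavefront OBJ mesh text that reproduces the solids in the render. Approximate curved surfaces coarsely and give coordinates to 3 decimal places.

v -2.05 1.779 1.395
v -1.139 2.116 1.706
v -1.2 1.479 2.576
v -2.11 1.141 2.265
v -1.58 2.493 1.952
v -1.641 1.856 2.821
v -2.201 2.597 1.984
v -2.262 1.96 2.854
v -2.764 2.389 1.792
v -2.825 1.751 2.662
v -3.054 1.947 1.448
v -3.115 1.31 2.318
v -2.96 1.441 1.084
v -3.021 0.804 1.954
v -2.519 1.064 0.839
v -2.58 0.427 1.708
v -1.898 0.96 0.806
v -1.959 0.323 1.676
v -1.335 1.169 0.998
v -1.396 0.531 1.868
v -1.045 1.61 1.342
v -1.106 0.973 2.212
v 2.921 -2.137 -0.706
v 3.326 -2.2 -0.324
v 2.804 -1.246 0.387
v 2.399 -1.183 0.006
v 3.434 -1.968 -0.557
v 2.911 -1.013 0.155
v 3.346 -1.8 -0.846
v 2.823 -0.846 -0.135
v 3.095 -1.761 -1.082
v 2.573 -0.807 -0.371
v 2.779 -1.866 -1.174
v 2.256 -0.912 -0.463
v 2.516 -2.074 -1.087
v 1.994 -1.12 -0.376
v 2.409 -2.307 -0.855
v 1.886 -1.352 -0.143
v 2.497 -2.474 -0.565
v 1.974 -1.52 0.146
v 2.747 -2.513 -0.329
v 2.225 -1.559 0.382
v 3.064 -2.408 -0.237
v 2.541 -1.454 0.474
v 2.98 1.27 -3.634
v 3.486 1.702 -3.402
v 3.774 0.558 -4.038
v 4.28 0.99 -3.806
v 3.882 0.634 -3.346
v 3.391 1.074 -3.096
v 3.869 1.186 -4.344
v 3.378 1.626 -4.094
v 4.035 1.65 -3.84
v 4.043 1.309 -3.224
v 3.217 0.951 -4.216
v 3.225 0.61 -3.6
f 2 1 5
f 2 5 3
f 3 5 6
f 3 6 4
f 5 1 7
f 5 7 6
f 6 7 8
f 6 8 4
f 7 1 9
f 7 9 8
f 8 9 10
f 8 10 4
f 9 1 11
f 9 11 10
f 10 11 12
f 10 12 4
f 11 1 13
f 11 13 12
f 12 13 14
f 12 14 4
f 13 1 15
f 13 15 14
f 14 15 16
f 14 16 4
f 15 1 17
f 15 17 16
f 16 17 18
f 16 18 4
f 17 1 19
f 17 19 18
f 18 19 20
f 18 20 4
f 19 1 21
f 19 21 20
f 20 21 22
f 20 22 4
f 21 1 2
f 21 2 22
f 22 2 3
f 22 3 4
f 24 23 27
f 24 27 25
f 25 27 28
f 25 28 26
f 27 23 29
f 27 29 28
f 28 29 30
f 28 30 26
f 29 23 31
f 29 31 30
f 30 31 32
f 30 32 26
f 31 23 33
f 31 33 32
f 32 33 34
f 32 34 26
f 33 23 35
f 33 35 34
f 34 35 36
f 34 36 26
f 35 23 37
f 35 37 36
f 36 37 38
f 36 38 26
f 37 23 39
f 37 39 38
f 38 39 40
f 38 40 26
f 39 23 41
f 39 41 40
f 40 41 42
f 40 42 26
f 41 23 43
f 41 43 42
f 42 43 44
f 42 44 26
f 43 23 24
f 43 24 44
f 44 24 25
f 44 25 26
f 45 56 50
f 45 50 46
f 45 46 52
f 45 52 55
f 45 55 56
f 46 50 54
f 50 56 49
f 56 55 47
f 55 52 51
f 52 46 53
f 48 54 49
f 48 49 47
f 48 47 51
f 48 51 53
f 48 53 54
f 49 54 50
f 47 49 56
f 51 47 55
f 53 51 52
f 54 53 46



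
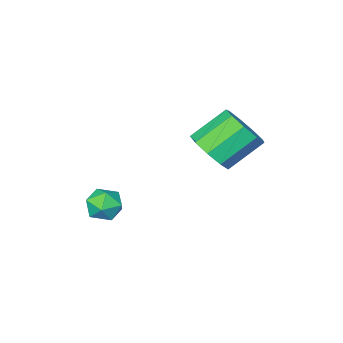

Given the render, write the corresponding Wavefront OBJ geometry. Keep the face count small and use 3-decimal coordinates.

v -0.883 -3.253 -0.771
v -0.22 -3.366 -0.775
v -1.06 -4.274 -1.105
v -0.397 -4.387 -1.109
v -0.72 -4.301 -0.525
v -0.61 -3.67 -0.319
v -0.67 -3.97 -1.561
v -0.56 -3.339 -1.355
v -0.088 -3.81 -1.264
v -0.119 -4.014 -0.624
v -1.161 -3.626 -1.256
v -1.192 -3.83 -0.616
v -2.622 -1.257 1.881
v -2.09 -1.253 2.518
v -3.165 -0.919 3.415
v -3.698 -0.923 2.779
v -2.121 -0.735 2.287
v -3.197 -0.401 3.185
v -2.387 -0.461 1.867
v -3.463 -0.127 2.765
v -2.763 -0.56 1.453
v -3.839 -0.226 2.351
v -3.073 -0.985 1.24
v -4.149 -0.651 2.137
v -3.172 -1.537 1.326
v -4.248 -1.203 2.224
v -3.014 -1.958 1.673
v -4.089 -1.625 2.57
v -2.672 -2.051 2.116
v -3.748 -1.718 3.014
v -2.307 -1.773 2.45
v -3.383 -1.439 3.348
f 1 12 6
f 1 6 2
f 1 2 8
f 1 8 11
f 1 11 12
f 2 6 10
f 6 12 5
f 12 11 3
f 11 8 7
f 8 2 9
f 4 10 5
f 4 5 3
f 4 3 7
f 4 7 9
f 4 9 10
f 5 10 6
f 3 5 12
f 7 3 11
f 9 7 8
f 10 9 2
f 14 13 17
f 14 17 15
f 15 17 18
f 15 18 16
f 17 13 19
f 17 19 18
f 18 19 20
f 18 20 16
f 19 13 21
f 19 21 20
f 20 21 22
f 20 22 16
f 21 13 23
f 21 23 22
f 22 23 24
f 22 24 16
f 23 13 25
f 23 25 24
f 24 25 26
f 24 26 16
f 25 13 27
f 25 27 26
f 26 27 28
f 26 28 16
f 27 13 29
f 27 29 28
f 28 29 30
f 28 30 16
f 29 13 31
f 29 31 30
f 30 31 32
f 30 32 16
f 31 13 14
f 31 14 32
f 32 14 15
f 32 15 16



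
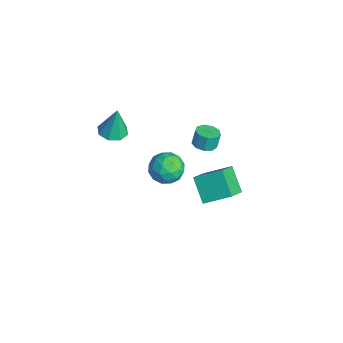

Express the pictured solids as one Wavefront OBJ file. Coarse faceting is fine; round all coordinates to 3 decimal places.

v 3.365 -0.522 1.5
v 3.968 -1.455 1.408
v 2.112 -1.425 2.432
v 2.715 -2.358 2.34
v 3.08 -1.519 2.976
v 3.855 -0.961 2.4
v 2.225 -1.919 1.44
v 3 -1.361 0.864
v 3.264 -2.318 1.37
v 3.792 -2.071 2.32
v 2.288 -0.809 1.52
v 2.816 -0.562 2.47
v 3.777 -0.91 1.372
v 2.303 -1.97 2.468
v 2.518 -1.477 2.842
v 2.872 -2.026 2.788
v 3.71 -0.619 1.956
v 4.064 -1.168 1.901
v 3.542 -1.205 2.823
v 2.016 -1.712 1.939
v 2.37 -2.261 1.884
v 3.208 -0.854 1.052
v 3.562 -1.403 0.998
v 2.538 -1.675 1.017
v 3.717 -1.965 1.296
v 2.98 -2.496 1.844
v 2.693 -2.238 1.314
v 3.148 -1.91 0.976
v 4.027 -1.82 1.854
v 3.291 -2.35 2.402
v 3.505 -1.857 2.776
v 3.961 -1.529 2.438
v 3.613 -2.327 1.832
v 2.789 -0.53 1.438
v 2.053 -1.06 1.986
v 2.119 -1.351 1.402
v 2.575 -1.023 1.064
v 3.1 -0.384 1.996
v 2.363 -0.915 2.544
v 2.932 -0.97 2.864
v 3.387 -0.642 2.526
v 2.467 -0.553 2.008
v 0.354 1.141 -2.85
v 1.007 2.706 -1.971
v -0.707 2.196 -3.939
v -0.054 3.761 -3.06
v 1.754 1.259 -4.1
v 2.407 2.824 -3.221
v 0.693 2.314 -5.189
v 1.346 3.879 -4.31
v -0.59 -3.471 2.557
v -0.084 -2.715 2.42
v -0.47 -3.189 4.563
v -0.774 -2.577 2.442
v -1.356 -2.962 2.531
v -1.49 -3.645 2.635
v -1.097 -4.227 2.693
v -0.407 -4.365 2.671
v 0.176 -3.98 2.582
v 0.31 -3.297 2.478
v -0.673 2.195 -0.874
v 0.034 1.911 -0.71
v -0.099 2.181 0.337
v -0.807 2.465 0.174
v 0.071 2.427 -0.839
v -0.063 2.697 0.209
v -0.241 2.835 -0.984
v -0.375 3.105 0.064
v -0.755 2.944 -1.077
v -0.889 3.213 -0.029
v -1.231 2.702 -1.075
v -1.364 2.972 -0.028
v -1.446 2.223 -0.979
v -1.579 2.493 0.068
v -1.299 1.731 -0.834
v -1.432 2.001 0.214
v -0.859 1.456 -0.707
v -0.993 1.726 0.34
v -0.333 1.527 -0.658
v -0.466 1.797 0.389
f 1 38 17
f 38 12 41
f 17 41 6
f 38 41 17
f 1 17 13
f 17 6 18
f 13 18 2
f 17 18 13
f 1 13 22
f 13 2 23
f 22 23 8
f 13 23 22
f 1 22 34
f 22 8 37
f 34 37 11
f 22 37 34
f 1 34 38
f 34 11 42
f 38 42 12
f 34 42 38
f 2 18 29
f 18 6 32
f 29 32 10
f 18 32 29
f 6 41 19
f 41 12 40
f 19 40 5
f 41 40 19
f 12 42 39
f 42 11 35
f 39 35 3
f 42 35 39
f 11 37 36
f 37 8 24
f 36 24 7
f 37 24 36
f 8 23 28
f 23 2 25
f 28 25 9
f 23 25 28
f 4 30 16
f 30 10 31
f 16 31 5
f 30 31 16
f 4 16 14
f 16 5 15
f 14 15 3
f 16 15 14
f 4 14 21
f 14 3 20
f 21 20 7
f 14 20 21
f 4 21 26
f 21 7 27
f 26 27 9
f 21 27 26
f 4 26 30
f 26 9 33
f 30 33 10
f 26 33 30
f 5 31 19
f 31 10 32
f 19 32 6
f 31 32 19
f 3 15 39
f 15 5 40
f 39 40 12
f 15 40 39
f 7 20 36
f 20 3 35
f 36 35 11
f 20 35 36
f 9 27 28
f 27 7 24
f 28 24 8
f 27 24 28
f 10 33 29
f 33 9 25
f 29 25 2
f 33 25 29
f 44 46 43
f 47 44 43
f 43 46 45
f 45 47 43
f 44 50 46
f 48 44 47
f 48 50 44
f 46 50 45
f 49 47 45
f 45 50 49
f 49 48 47
f 50 48 49
f 52 51 54
f 52 54 53
f 54 51 55
f 54 55 53
f 55 51 56
f 55 56 53
f 56 51 57
f 56 57 53
f 57 51 58
f 57 58 53
f 58 51 59
f 58 59 53
f 59 51 60
f 59 60 53
f 60 51 52
f 60 52 53
f 62 61 65
f 62 65 63
f 63 65 66
f 63 66 64
f 65 61 67
f 65 67 66
f 66 67 68
f 66 68 64
f 67 61 69
f 67 69 68
f 68 69 70
f 68 70 64
f 69 61 71
f 69 71 70
f 70 71 72
f 70 72 64
f 71 61 73
f 71 73 72
f 72 73 74
f 72 74 64
f 73 61 75
f 73 75 74
f 74 75 76
f 74 76 64
f 75 61 77
f 75 77 76
f 76 77 78
f 76 78 64
f 77 61 79
f 77 79 78
f 78 79 80
f 78 80 64
f 79 61 62
f 79 62 80
f 80 62 63
f 80 63 64



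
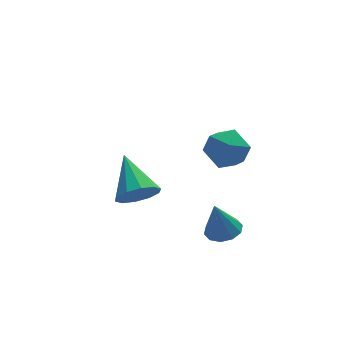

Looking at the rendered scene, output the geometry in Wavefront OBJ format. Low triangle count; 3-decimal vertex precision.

v -1.197 0.791 -3.778
v -0.677 0.392 -3.119
v -1.163 2.549 -2.742
v -0.323 0.617 -3.512
v -0.304 0.909 -4.007
v -0.625 1.155 -4.415
v -1.166 1.263 -4.579
v -1.718 1.19 -4.437
v -2.071 0.966 -4.044
v -2.091 0.674 -3.549
v -1.769 0.427 -3.141
v -1.229 0.32 -2.977
v 0.355 -2.017 0.63
v 1.095 -1.619 1.109
v 1.085 -3.401 0.651
v 1.825 -3.003 1.13
v 0.969 -3.111 1.566
v 0.517 -2.255 1.554
v 1.663 -2.765 0.206
v 1.211 -1.909 0.194
v 1.903 -2.081 0.847
v 1.475 -2.295 1.688
v 0.705 -2.725 0.072
v 0.277 -2.939 0.913
v 1.16 -2.149 -4.138
v 1.873 -2.301 -3.963
v 0.8 -2.111 -2.642
v 1.826 -1.84 -3.986
v 1.524 -1.498 -4.068
v 1.084 -1.404 -4.176
v 0.672 -1.595 -4.27
v 0.447 -1.998 -4.314
v 0.494 -2.458 -4.291
v 0.795 -2.801 -4.209
v 1.236 -2.894 -4.101
v 1.648 -2.703 -4.007
f 2 1 4
f 2 4 3
f 4 1 5
f 4 5 3
f 5 1 6
f 5 6 3
f 6 1 7
f 6 7 3
f 7 1 8
f 7 8 3
f 8 1 9
f 8 9 3
f 9 1 10
f 9 10 3
f 10 1 11
f 10 11 3
f 11 1 12
f 11 12 3
f 12 1 2
f 12 2 3
f 13 24 18
f 13 18 14
f 13 14 20
f 13 20 23
f 13 23 24
f 14 18 22
f 18 24 17
f 24 23 15
f 23 20 19
f 20 14 21
f 16 22 17
f 16 17 15
f 16 15 19
f 16 19 21
f 16 21 22
f 17 22 18
f 15 17 24
f 19 15 23
f 21 19 20
f 22 21 14
f 26 25 28
f 26 28 27
f 28 25 29
f 28 29 27
f 29 25 30
f 29 30 27
f 30 25 31
f 30 31 27
f 31 25 32
f 31 32 27
f 32 25 33
f 32 33 27
f 33 25 34
f 33 34 27
f 34 25 35
f 34 35 27
f 35 25 36
f 35 36 27
f 36 25 26
f 36 26 27



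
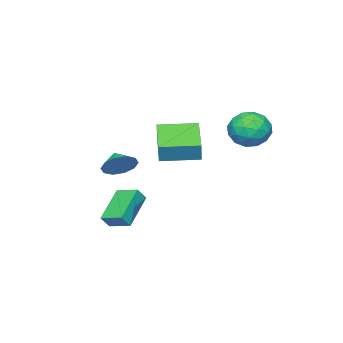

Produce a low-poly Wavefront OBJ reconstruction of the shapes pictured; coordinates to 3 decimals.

v -2.781 3.744 2.983
v -1.765 3.408 3.424
v -2.715 2.332 1.756
v -1.699 1.996 2.197
v -2.666 1.883 2.821
v -2.707 2.755 3.579
v -1.773 2.985 1.601
v -1.814 3.857 2.359
v -1.142 2.939 2.57
v -1.695 2.258 3.324
v -2.785 3.482 1.856
v -3.338 2.801 2.61
v -2.279 3.7 3.311
v -2.201 2.04 1.869
v -2.77 1.973 2.236
v -2.173 1.776 2.495
v -2.833 3.316 3.402
v -2.236 3.119 3.661
v -2.765 2.222 3.307
v -2.244 2.621 1.519
v -1.647 2.424 1.778
v -2.307 3.964 2.685
v -1.71 3.767 2.944
v -1.715 3.518 1.873
v -1.316 3.227 3.068
v -1.277 2.397 2.347
v -1.32 2.978 1.997
v -1.344 3.491 2.442
v -1.641 2.827 3.511
v -1.602 1.997 2.79
v -2.17 1.93 3.157
v -2.194 2.443 3.603
v -1.274 2.551 3.009
v -2.878 3.743 2.39
v -2.839 2.913 1.669
v -2.286 3.297 1.577
v -2.31 3.81 2.023
v -3.203 3.343 2.833
v -3.164 2.513 2.112
v -3.136 2.249 2.738
v -3.16 2.762 3.183
v -3.206 3.189 2.171
v -0.051 -3.423 -0.693
v 0.801 -3.666 -0.298
v -0.509 -4.137 -0.147
v 0.551 -3.243 0.046
v 0.071 -2.888 0.107
v -0.455 -2.738 -0.137
v -0.827 -2.849 -0.594
v -0.903 -3.179 -1.089
v -0.653 -3.602 -1.433
v -0.173 -3.957 -1.494
v 0.353 -4.107 -1.249
v 0.725 -3.996 -0.793
v 2.247 -2.176 -3.731
v 0.476 -2.632 -2.582
v 2.153 -0.937 -3.384
v 0.382 -1.393 -2.235
v 2.718 -2.327 -3.065
v 0.947 -2.783 -1.916
v 2.624 -1.088 -2.718
v 0.853 -1.544 -1.569
v -1.651 0.283 1.662
v -1.329 0.501 2.723
v -0.136 1.592 0.934
v 0.186 1.81 1.995
v -0.346 -1.27 1.585
v -0.024 -1.052 2.646
v 1.169 0.039 0.857
v 1.491 0.257 1.918
f 1 38 17
f 38 12 41
f 17 41 6
f 38 41 17
f 1 17 13
f 17 6 18
f 13 18 2
f 17 18 13
f 1 13 22
f 13 2 23
f 22 23 8
f 13 23 22
f 1 22 34
f 22 8 37
f 34 37 11
f 22 37 34
f 1 34 38
f 34 11 42
f 38 42 12
f 34 42 38
f 2 18 29
f 18 6 32
f 29 32 10
f 18 32 29
f 6 41 19
f 41 12 40
f 19 40 5
f 41 40 19
f 12 42 39
f 42 11 35
f 39 35 3
f 42 35 39
f 11 37 36
f 37 8 24
f 36 24 7
f 37 24 36
f 8 23 28
f 23 2 25
f 28 25 9
f 23 25 28
f 4 30 16
f 30 10 31
f 16 31 5
f 30 31 16
f 4 16 14
f 16 5 15
f 14 15 3
f 16 15 14
f 4 14 21
f 14 3 20
f 21 20 7
f 14 20 21
f 4 21 26
f 21 7 27
f 26 27 9
f 21 27 26
f 4 26 30
f 26 9 33
f 30 33 10
f 26 33 30
f 5 31 19
f 31 10 32
f 19 32 6
f 31 32 19
f 3 15 39
f 15 5 40
f 39 40 12
f 15 40 39
f 7 20 36
f 20 3 35
f 36 35 11
f 20 35 36
f 9 27 28
f 27 7 24
f 28 24 8
f 27 24 28
f 10 33 29
f 33 9 25
f 29 25 2
f 33 25 29
f 44 43 46
f 44 46 45
f 46 43 47
f 46 47 45
f 47 43 48
f 47 48 45
f 48 43 49
f 48 49 45
f 49 43 50
f 49 50 45
f 50 43 51
f 50 51 45
f 51 43 52
f 51 52 45
f 52 43 53
f 52 53 45
f 53 43 54
f 53 54 45
f 54 43 44
f 54 44 45
f 56 58 55
f 59 56 55
f 55 58 57
f 57 59 55
f 56 62 58
f 60 56 59
f 60 62 56
f 58 62 57
f 61 59 57
f 57 62 61
f 61 60 59
f 62 60 61
f 64 66 63
f 67 64 63
f 63 66 65
f 65 67 63
f 64 70 66
f 68 64 67
f 68 70 64
f 66 70 65
f 69 67 65
f 65 70 69
f 69 68 67
f 70 68 69



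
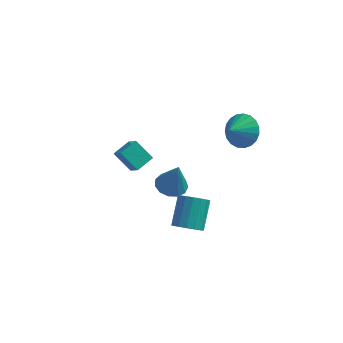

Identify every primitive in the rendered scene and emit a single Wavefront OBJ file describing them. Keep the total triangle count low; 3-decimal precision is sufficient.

v 1.04 -1.602 0.051
v 1.806 -1.935 -0.155
v 1.44 -1.758 1.789
v 1.869 -1.455 -0.126
v 1.668 -1.022 -0.041
v 1.269 -0.773 0.073
v 0.796 -0.787 0.18
v 0.401 -1.06 0.247
v 0.209 -1.505 0.251
v 0.281 -1.981 0.192
v 0.593 -2.336 0.088
v 1.048 -2.458 -0.028
v 1.5 -2.309 -0.118
v 3.665 4.425 -0.85
v 4.008 4.975 0.014
v 3.095 3.555 -0.07
v 3.609 5.165 -0.065
v 3.219 5.227 -0.28
v 2.907 5.151 -0.594
v 2.725 4.949 -0.951
v 2.706 4.656 -1.292
v 2.853 4.324 -1.555
v 3.14 4.009 -1.697
v 3.518 3.766 -1.693
v 3.921 3.637 -1.542
v 4.28 3.644 -1.272
v 4.532 3.787 -0.929
v 4.634 4.04 -0.573
v 4.569 4.359 -0.264
v 4.347 4.69 -0.056
v -3.044 3.185 -2.943
v -2.494 2.471 -2.062
v -2.404 4.072 -2.624
v -1.854 3.359 -1.743
v -2.046 2.801 -3.877
v -1.496 2.088 -2.996
v -1.406 3.689 -3.558
v -0.856 2.975 -2.677
v 2.122 -2.893 -2.078
v 2.95 -2.951 -2.062
v 3.025 -1.586 -0.907
v 2.198 -1.527 -0.922
v 2.879 -2.697 -2.358
v 2.954 -1.332 -1.203
v 2.634 -2.487 -2.59
v 2.709 -1.122 -1.435
v 2.272 -2.37 -2.705
v 2.347 -1.005 -1.55
v 1.876 -2.373 -2.676
v 1.951 -1.008 -1.52
v 1.536 -2.495 -2.51
v 1.611 -1.13 -1.354
v 1.331 -2.708 -2.245
v 1.406 -1.343 -1.089
v 1.307 -2.963 -1.941
v 1.382 -1.598 -0.786
v 1.47 -3.202 -1.669
v 1.545 -1.837 -0.514
v 1.782 -3.371 -1.491
v 1.857 -2.006 -0.335
v 2.173 -3.429 -1.447
v 2.248 -2.064 -0.291
v 2.552 -3.365 -1.547
v 2.627 -2 -0.392
v 2.832 -3.193 -1.769
v 2.907 -1.828 -0.614
f 2 1 4
f 2 4 3
f 4 1 5
f 4 5 3
f 5 1 6
f 5 6 3
f 6 1 7
f 6 7 3
f 7 1 8
f 7 8 3
f 8 1 9
f 8 9 3
f 9 1 10
f 9 10 3
f 10 1 11
f 10 11 3
f 11 1 12
f 11 12 3
f 12 1 13
f 12 13 3
f 13 1 2
f 13 2 3
f 15 14 17
f 15 17 16
f 17 14 18
f 17 18 16
f 18 14 19
f 18 19 16
f 19 14 20
f 19 20 16
f 20 14 21
f 20 21 16
f 21 14 22
f 21 22 16
f 22 14 23
f 22 23 16
f 23 14 24
f 23 24 16
f 24 14 25
f 24 25 16
f 25 14 26
f 25 26 16
f 26 14 27
f 26 27 16
f 27 14 28
f 27 28 16
f 28 14 29
f 28 29 16
f 29 14 30
f 29 30 16
f 30 14 15
f 30 15 16
f 32 34 31
f 35 32 31
f 31 34 33
f 33 35 31
f 32 38 34
f 36 32 35
f 36 38 32
f 34 38 33
f 37 35 33
f 33 38 37
f 37 36 35
f 38 36 37
f 40 39 43
f 40 43 41
f 41 43 44
f 41 44 42
f 43 39 45
f 43 45 44
f 44 45 46
f 44 46 42
f 45 39 47
f 45 47 46
f 46 47 48
f 46 48 42
f 47 39 49
f 47 49 48
f 48 49 50
f 48 50 42
f 49 39 51
f 49 51 50
f 50 51 52
f 50 52 42
f 51 39 53
f 51 53 52
f 52 53 54
f 52 54 42
f 53 39 55
f 53 55 54
f 54 55 56
f 54 56 42
f 55 39 57
f 55 57 56
f 56 57 58
f 56 58 42
f 57 39 59
f 57 59 58
f 58 59 60
f 58 60 42
f 59 39 61
f 59 61 60
f 60 61 62
f 60 62 42
f 61 39 63
f 61 63 62
f 62 63 64
f 62 64 42
f 63 39 65
f 63 65 64
f 64 65 66
f 64 66 42
f 65 39 40
f 65 40 66
f 66 40 41
f 66 41 42



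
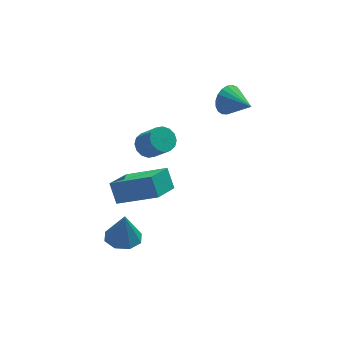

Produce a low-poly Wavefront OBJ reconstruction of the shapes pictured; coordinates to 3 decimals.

v 3.559 0.85 1.724
v 3.986 0.836 1.012
v 4.241 -0.39 2.156
v 4.193 1.021 1.216
v 4.291 1.177 1.508
v 4.263 1.276 1.837
v 4.112 1.302 2.147
v 3.867 1.249 2.384
v 3.568 1.128 2.506
v 3.267 0.958 2.493
v 3.017 0.77 2.347
v 2.861 0.596 2.093
v 2.826 0.466 1.776
v 2.917 0.402 1.449
v 3.12 0.416 1.17
v 3.398 0.505 0.987
v 3.704 0.653 0.931
v -2.981 -3.487 0.123
v -3.096 -2.817 0.975
v -1.969 -2.512 -0.507
v -2.085 -1.842 0.345
v -1.375 -4.498 1.135
v -1.491 -3.828 1.987
v -0.364 -3.523 0.505
v -0.479 -2.853 1.357
v -2.422 -2.352 -3.857
v -1.843 -1.68 -3.932
v -2.298 -2.288 -2.323
v -2.487 -1.465 -3.888
v -3.094 -1.769 -3.827
v -3.307 -2.414 -3.783
v -3.001 -3.023 -3.782
v -2.357 -3.239 -3.825
v -1.75 -2.935 -3.887
v -1.537 -2.289 -3.931
v 0.004 1.916 -1.74
v 0.461 2.432 -1.572
v 0.972 1.621 -0.471
v 0.516 1.104 -0.64
v 0.158 2.506 -1.377
v 0.669 1.695 -0.276
v -0.186 2.421 -1.28
v 0.325 1.61 -0.179
v -0.479 2.201 -1.306
v 0.032 1.39 -0.205
v -0.643 1.904 -1.448
v -0.131 1.093 -0.347
v -0.633 1.611 -1.669
v -0.122 0.799 -0.568
v -0.452 1.399 -1.909
v 0.059 0.588 -0.808
v -0.149 1.325 -2.104
v 0.362 0.514 -1.003
v 0.195 1.41 -2.201
v 0.706 0.599 -1.1
v 0.488 1.63 -2.175
v 0.999 0.819 -1.074
v 0.651 1.927 -2.033
v 1.163 1.116 -0.932
v 0.642 2.221 -1.812
v 1.153 1.409 -0.711
f 2 1 4
f 2 4 3
f 4 1 5
f 4 5 3
f 5 1 6
f 5 6 3
f 6 1 7
f 6 7 3
f 7 1 8
f 7 8 3
f 8 1 9
f 8 9 3
f 9 1 10
f 9 10 3
f 10 1 11
f 10 11 3
f 11 1 12
f 11 12 3
f 12 1 13
f 12 13 3
f 13 1 14
f 13 14 3
f 14 1 15
f 14 15 3
f 15 1 16
f 15 16 3
f 16 1 17
f 16 17 3
f 17 1 2
f 17 2 3
f 19 21 18
f 22 19 18
f 18 21 20
f 20 22 18
f 19 25 21
f 23 19 22
f 23 25 19
f 21 25 20
f 24 22 20
f 20 25 24
f 24 23 22
f 25 23 24
f 27 26 29
f 27 29 28
f 29 26 30
f 29 30 28
f 30 26 31
f 30 31 28
f 31 26 32
f 31 32 28
f 32 26 33
f 32 33 28
f 33 26 34
f 33 34 28
f 34 26 35
f 34 35 28
f 35 26 27
f 35 27 28
f 37 36 40
f 37 40 38
f 38 40 41
f 38 41 39
f 40 36 42
f 40 42 41
f 41 42 43
f 41 43 39
f 42 36 44
f 42 44 43
f 43 44 45
f 43 45 39
f 44 36 46
f 44 46 45
f 45 46 47
f 45 47 39
f 46 36 48
f 46 48 47
f 47 48 49
f 47 49 39
f 48 36 50
f 48 50 49
f 49 50 51
f 49 51 39
f 50 36 52
f 50 52 51
f 51 52 53
f 51 53 39
f 52 36 54
f 52 54 53
f 53 54 55
f 53 55 39
f 54 36 56
f 54 56 55
f 55 56 57
f 55 57 39
f 56 36 58
f 56 58 57
f 57 58 59
f 57 59 39
f 58 36 60
f 58 60 59
f 59 60 61
f 59 61 39
f 60 36 37
f 60 37 61
f 61 37 38
f 61 38 39



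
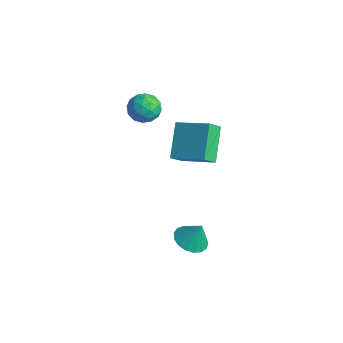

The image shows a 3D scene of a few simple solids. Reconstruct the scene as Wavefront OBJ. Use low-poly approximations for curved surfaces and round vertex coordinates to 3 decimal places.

v 1.757 2.507 1.027
v 1.789 1.772 1.718
v 0.683 3.67 2.313
v 0.715 2.935 3.005
v 3.405 3.245 1.735
v 3.437 2.51 2.427
v 2.331 4.408 3.022
v 2.363 3.673 3.713
v 3.093 2.019 -3.969
v 3.616 1.265 -3.915
v 3.487 2.381 -2.751
v 3.884 1.566 -4.091
v 3.971 1.971 -4.239
v 3.856 2.388 -4.326
v 3.567 2.72 -4.33
v 3.169 2.891 -4.252
v 2.754 2.863 -4.109
v 2.416 2.642 -3.934
v 2.233 2.278 -3.767
v 2.247 1.855 -3.646
v 2.455 1.469 -3.599
v 2.809 1.21 -3.637
v 3.228 1.136 -3.751
v -0.78 2.594 2.215
v -0.403 2.178 2.924
v -1.997 2.822 2.996
v -1.62 2.406 3.705
v -1.307 3.21 3.434
v -0.555 3.069 2.952
v -1.845 1.931 2.968
v -1.093 1.79 2.486
v -1.061 1.768 3.39
v -0.729 2.559 3.677
v -1.671 2.441 2.243
v -1.339 3.232 2.53
v -0.485 2.366 2.501
v -1.915 2.634 3.419
v -1.731 3.106 3.259
v -1.51 2.862 3.676
v -0.574 2.89 2.517
v -0.353 2.646 2.934
v -0.884 3.252 3.233
v -2.047 2.354 2.986
v -1.826 2.11 3.403
v -0.89 2.138 2.244
v -0.669 1.894 2.661
v -1.516 1.748 2.687
v -0.65 1.881 3.192
v -1.365 2.014 3.65
v -1.497 1.735 3.218
v -1.055 1.653 2.934
v -0.455 2.345 3.361
v -1.17 2.479 3.819
v -0.986 2.952 3.66
v -0.544 2.869 3.377
v -0.842 2.104 3.634
v -1.23 2.521 2.101
v -1.945 2.655 2.559
v -1.856 2.131 2.543
v -1.414 2.048 2.26
v -1.035 2.986 2.27
v -1.75 3.119 2.728
v -1.345 3.347 2.986
v -0.903 3.265 2.702
v -1.558 2.896 2.286
f 2 4 1
f 5 2 1
f 1 4 3
f 3 5 1
f 2 8 4
f 6 2 5
f 6 8 2
f 4 8 3
f 7 5 3
f 3 8 7
f 7 6 5
f 8 6 7
f 10 9 12
f 10 12 11
f 12 9 13
f 12 13 11
f 13 9 14
f 13 14 11
f 14 9 15
f 14 15 11
f 15 9 16
f 15 16 11
f 16 9 17
f 16 17 11
f 17 9 18
f 17 18 11
f 18 9 19
f 18 19 11
f 19 9 20
f 19 20 11
f 20 9 21
f 20 21 11
f 21 9 22
f 21 22 11
f 22 9 23
f 22 23 11
f 23 9 10
f 23 10 11
f 24 61 40
f 61 35 64
f 40 64 29
f 61 64 40
f 24 40 36
f 40 29 41
f 36 41 25
f 40 41 36
f 24 36 45
f 36 25 46
f 45 46 31
f 36 46 45
f 24 45 57
f 45 31 60
f 57 60 34
f 45 60 57
f 24 57 61
f 57 34 65
f 61 65 35
f 57 65 61
f 25 41 52
f 41 29 55
f 52 55 33
f 41 55 52
f 29 64 42
f 64 35 63
f 42 63 28
f 64 63 42
f 35 65 62
f 65 34 58
f 62 58 26
f 65 58 62
f 34 60 59
f 60 31 47
f 59 47 30
f 60 47 59
f 31 46 51
f 46 25 48
f 51 48 32
f 46 48 51
f 27 53 39
f 53 33 54
f 39 54 28
f 53 54 39
f 27 39 37
f 39 28 38
f 37 38 26
f 39 38 37
f 27 37 44
f 37 26 43
f 44 43 30
f 37 43 44
f 27 44 49
f 44 30 50
f 49 50 32
f 44 50 49
f 27 49 53
f 49 32 56
f 53 56 33
f 49 56 53
f 28 54 42
f 54 33 55
f 42 55 29
f 54 55 42
f 26 38 62
f 38 28 63
f 62 63 35
f 38 63 62
f 30 43 59
f 43 26 58
f 59 58 34
f 43 58 59
f 32 50 51
f 50 30 47
f 51 47 31
f 50 47 51
f 33 56 52
f 56 32 48
f 52 48 25
f 56 48 52



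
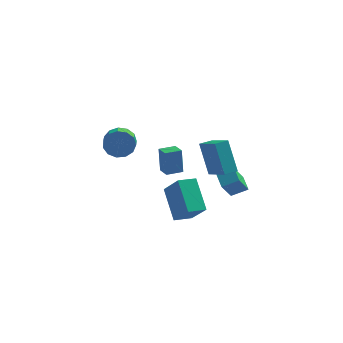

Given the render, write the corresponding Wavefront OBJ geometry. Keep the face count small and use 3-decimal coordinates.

v 2.559 2.638 -4.784
v 2.134 1.835 -3.579
v 2.128 3.517 -4.352
v 1.703 2.714 -3.146
v 3.517 2.866 -4.294
v 3.092 2.063 -3.088
v 3.086 3.745 -3.861
v 2.661 2.942 -2.656
v -2.66 -2.783 2.43
v -2.317 -2.453 3.17
v -2.097 -3.667 3.61
v -2.44 -3.997 2.87
v -2.803 -2.51 3.254
v -2.582 -3.724 3.694
v -3.243 -2.654 3.077
v -3.022 -3.868 3.517
v -3.498 -2.839 2.694
v -3.277 -4.053 3.134
v -3.487 -3.006 2.227
v -3.267 -4.22 2.668
v -3.214 -3.103 1.825
v -2.993 -4.317 2.265
v -2.765 -3.097 1.615
v -2.544 -4.312 2.055
v -2.282 -2.992 1.663
v -2.062 -4.206 2.103
v -1.92 -2.821 1.955
v -1.7 -4.035 2.395
v -1.793 -2.637 2.398
v -1.573 -3.851 2.838
v -1.941 -2.5 2.851
v -1.721 -3.714 3.291
v 0.53 -4.454 -2.395
v -0.25 -3.07 -0.946
v 1.387 -3.814 -2.545
v 0.607 -2.43 -1.096
v 1.453 -5.37 -1.024
v 0.673 -3.986 0.425
v 2.31 -4.73 -1.174
v 1.53 -3.346 0.275
v 1.88 -1.288 -0.628
v 1.241 -0.582 1.277
v 2.488 -0.709 -0.639
v 1.85 -0.003 1.267
v 2.91 -2.357 0.113
v 2.272 -1.651 2.019
v 3.519 -1.778 0.103
v 2.88 -1.072 2.008
v -0.884 -0.731 -0.948
v -1.002 -0.529 0.605
v -0.058 -0.185 -0.956
v -0.176 0.016 0.597
v -0.404 -1.456 -0.817
v -0.522 -1.255 0.736
v 0.422 -0.911 -0.825
v 0.304 -0.709 0.728
f 2 4 1
f 5 2 1
f 1 4 3
f 3 5 1
f 2 8 4
f 6 2 5
f 6 8 2
f 4 8 3
f 7 5 3
f 3 8 7
f 7 6 5
f 8 6 7
f 10 9 13
f 10 13 11
f 11 13 14
f 11 14 12
f 13 9 15
f 13 15 14
f 14 15 16
f 14 16 12
f 15 9 17
f 15 17 16
f 16 17 18
f 16 18 12
f 17 9 19
f 17 19 18
f 18 19 20
f 18 20 12
f 19 9 21
f 19 21 20
f 20 21 22
f 20 22 12
f 21 9 23
f 21 23 22
f 22 23 24
f 22 24 12
f 23 9 25
f 23 25 24
f 24 25 26
f 24 26 12
f 25 9 27
f 25 27 26
f 26 27 28
f 26 28 12
f 27 9 29
f 27 29 28
f 28 29 30
f 28 30 12
f 29 9 31
f 29 31 30
f 30 31 32
f 30 32 12
f 31 9 10
f 31 10 32
f 32 10 11
f 32 11 12
f 34 36 33
f 37 34 33
f 33 36 35
f 35 37 33
f 34 40 36
f 38 34 37
f 38 40 34
f 36 40 35
f 39 37 35
f 35 40 39
f 39 38 37
f 40 38 39
f 42 44 41
f 45 42 41
f 41 44 43
f 43 45 41
f 42 48 44
f 46 42 45
f 46 48 42
f 44 48 43
f 47 45 43
f 43 48 47
f 47 46 45
f 48 46 47
f 50 52 49
f 53 50 49
f 49 52 51
f 51 53 49
f 50 56 52
f 54 50 53
f 54 56 50
f 52 56 51
f 55 53 51
f 51 56 55
f 55 54 53
f 56 54 55

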